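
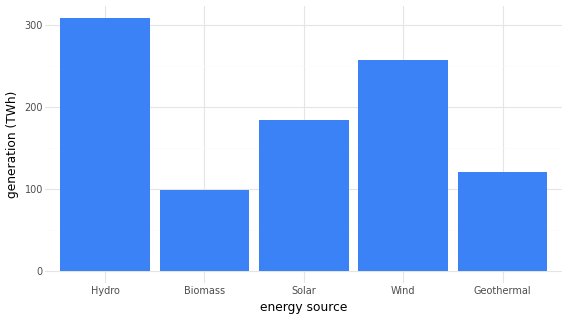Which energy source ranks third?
Top 4: Hydro ≈ 300, Wind ≈ 250, Solar ≈ 200, Geothermal ≈ 100.

Solar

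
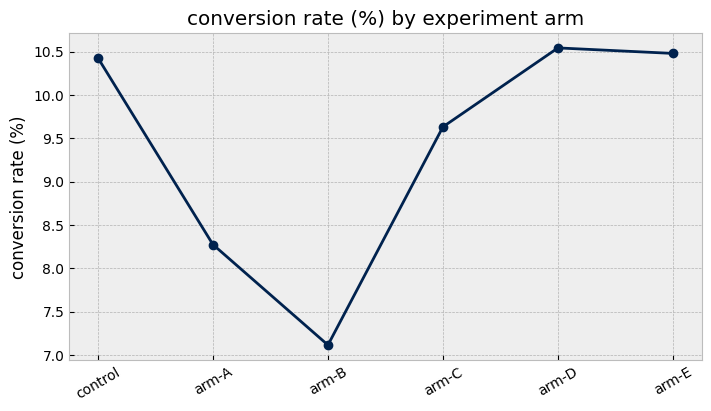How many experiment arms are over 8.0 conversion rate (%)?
Above 8.0: control, arm-A, arm-C, arm-D, arm-E.

5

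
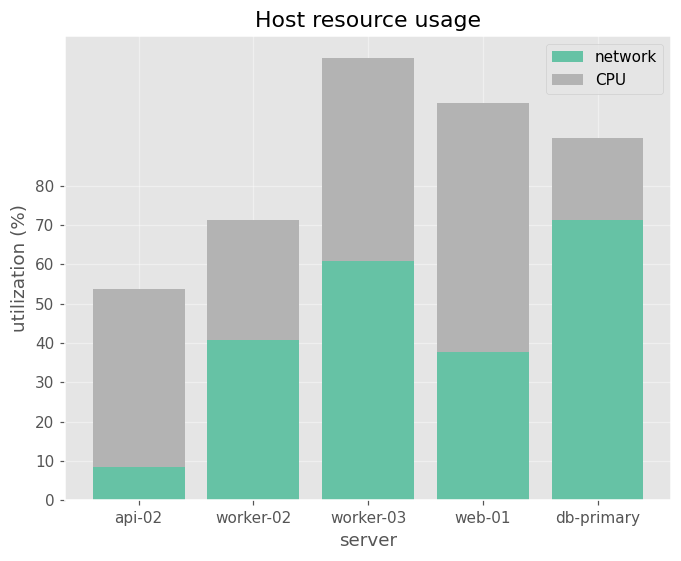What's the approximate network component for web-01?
≈ 40

network top ≈ 40, bottom ≈ 0; segment ≈ 40.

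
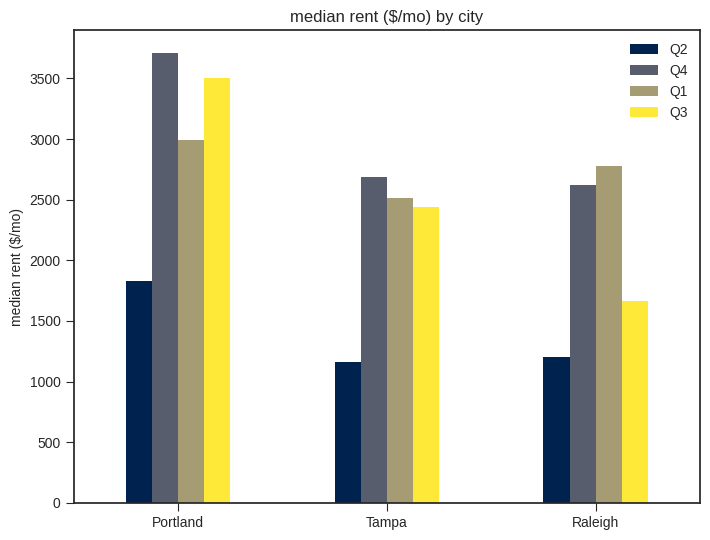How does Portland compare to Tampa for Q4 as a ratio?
≈ 1.4×

Portland ≈ 3500, Tampa ≈ 2500; 3500/2500 ≈ 1.4.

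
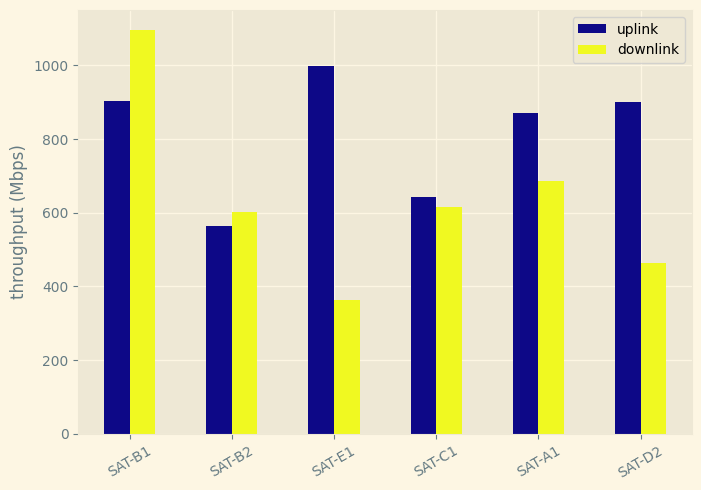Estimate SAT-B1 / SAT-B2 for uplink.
SAT-B1 ≈ 900, SAT-B2 ≈ 600; 900/600 ≈ 1.5.

≈ 1.5×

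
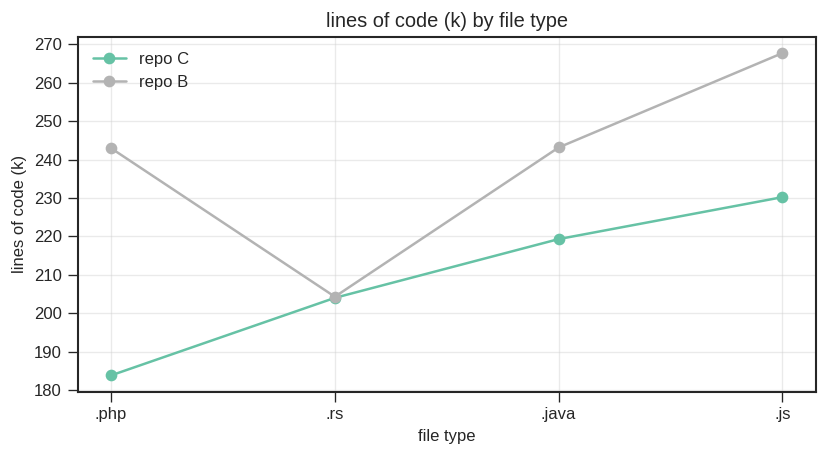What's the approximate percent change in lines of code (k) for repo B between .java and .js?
.java ≈ 240, .js ≈ 270; (270 − 240) / 240 ≈ +12.5%.

≈ +12.5%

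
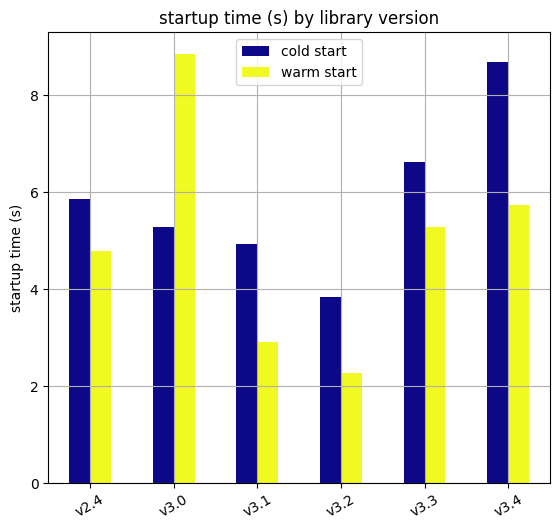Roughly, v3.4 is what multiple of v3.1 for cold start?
≈ 1.8×

v3.4 ≈ 9, v3.1 ≈ 5; 9/5 ≈ 1.8.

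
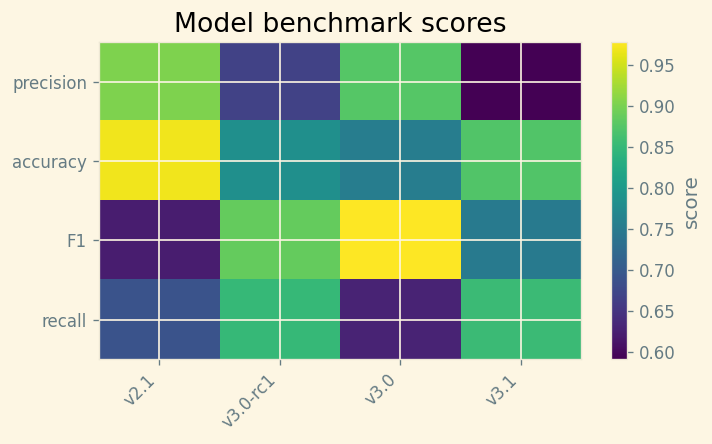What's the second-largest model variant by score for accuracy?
Top 3 for accuracy: v2.1 ≈ 0.95, v3.1 ≈ 0.85, v3.0-rc1 ≈ 0.80.

v3.1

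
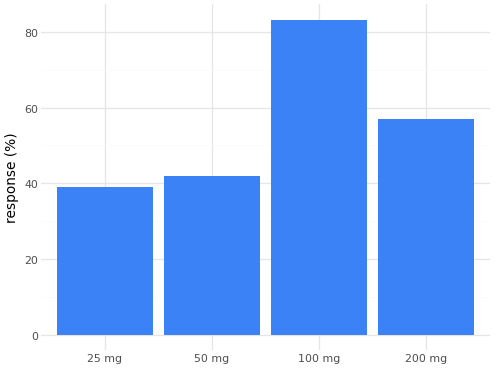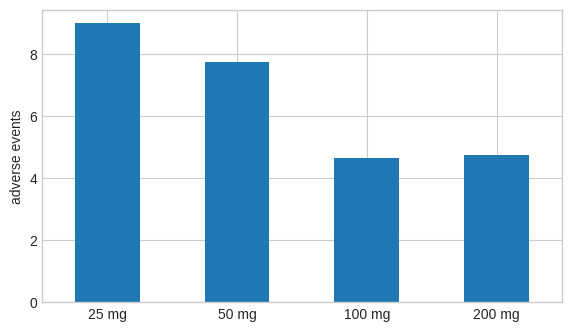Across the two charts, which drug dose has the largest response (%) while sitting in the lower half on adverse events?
Chart 2 median adverse events ≈ 6; below-median drug doses: 100 mg, 200 mg. Among those, 100 mg has the highest response (%) (≈ 80).

100 mg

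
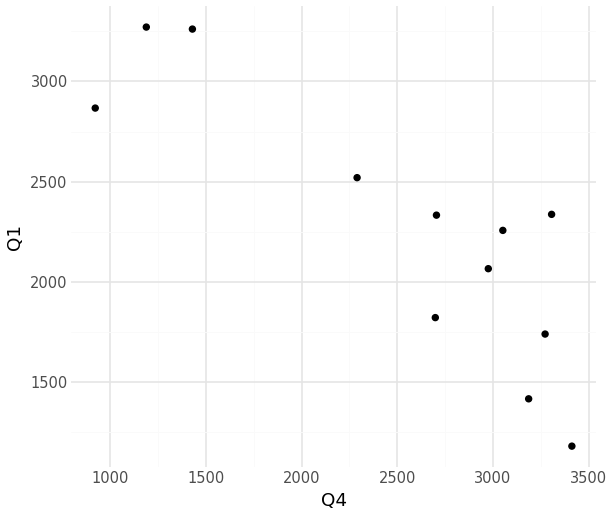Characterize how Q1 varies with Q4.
Points are negatively correlated; strong (|r| ≈ 0.9).

negative, strong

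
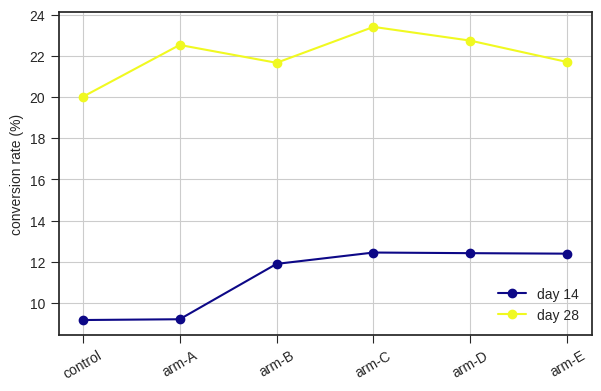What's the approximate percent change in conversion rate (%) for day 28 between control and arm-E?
control ≈ 20, arm-E ≈ 22; (22 − 20) / 20 ≈ +10%.

≈ +10%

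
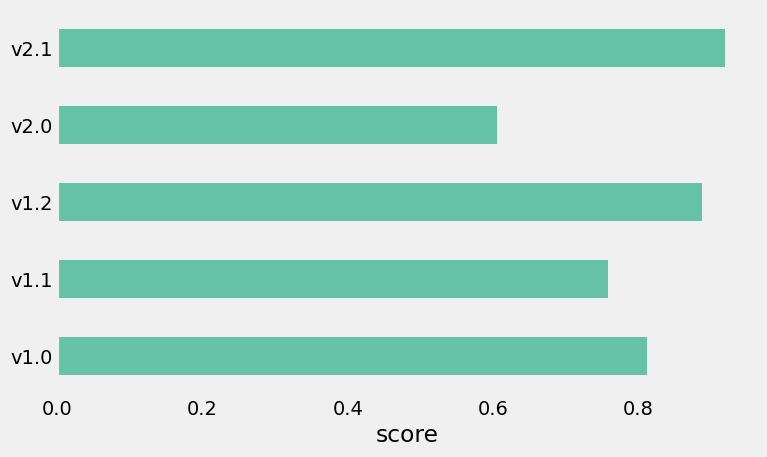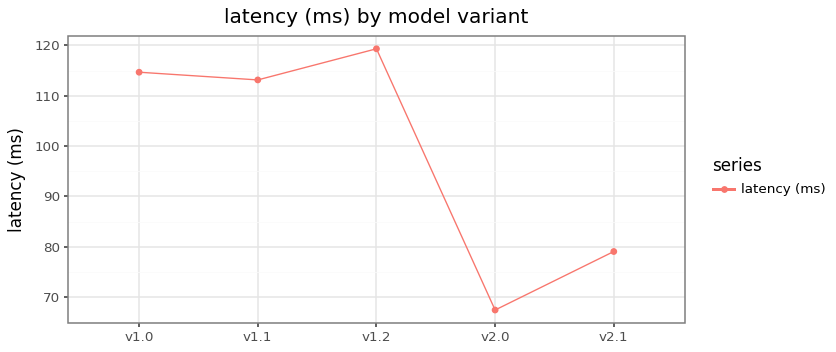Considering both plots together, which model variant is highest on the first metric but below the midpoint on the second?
Chart 2 median latency (ms) ≈ 120; below-median model variants: v2.0, v2.1. Among those, v2.1 has the highest score (≈ 0.9).

v2.1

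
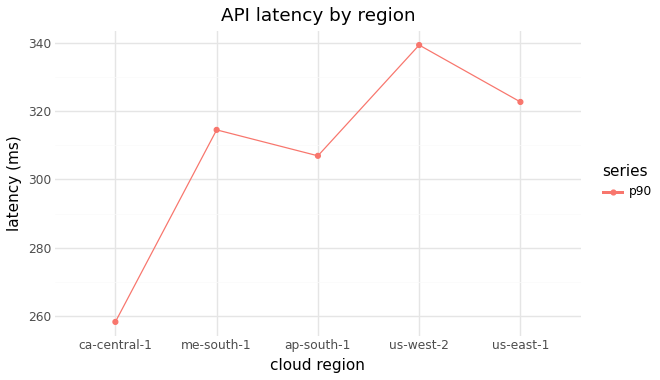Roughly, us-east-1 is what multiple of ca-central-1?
us-east-1 ≈ 320, ca-central-1 ≈ 260; 320/260 ≈ 1.23.

≈ 1.23×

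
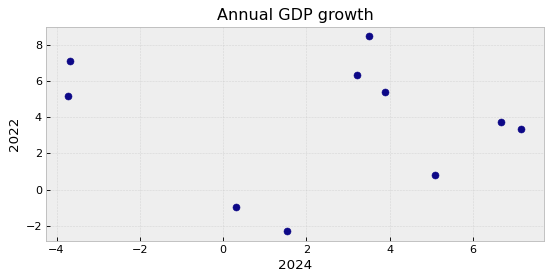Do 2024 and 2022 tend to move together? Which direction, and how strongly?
Points are roughly uncorrelated; weak (|r| ≈ 0.1).

no clear correlation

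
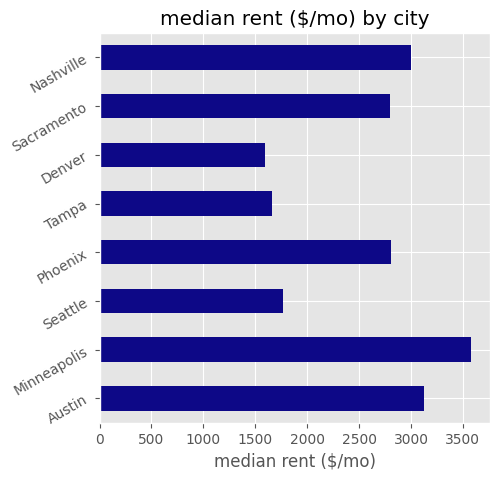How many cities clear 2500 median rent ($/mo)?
Above 2500: Austin, Minneapolis, Phoenix, Sacramento, Nashville.

5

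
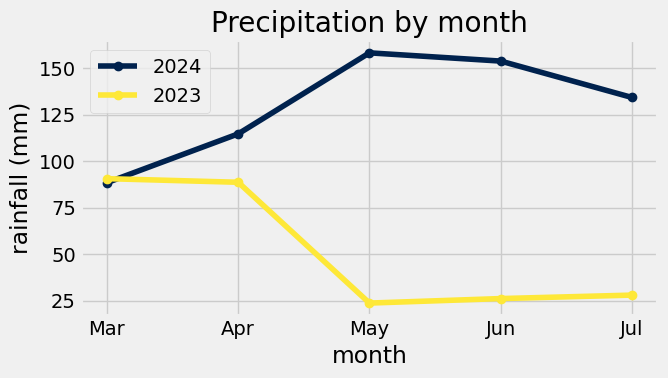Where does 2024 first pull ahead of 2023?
Apr

Mar: 2024 ≈ 80 vs 2023 ≈ 100 (not yet); Apr: 2024 ≈ 120 vs 2023 ≈ 80 (first crossover).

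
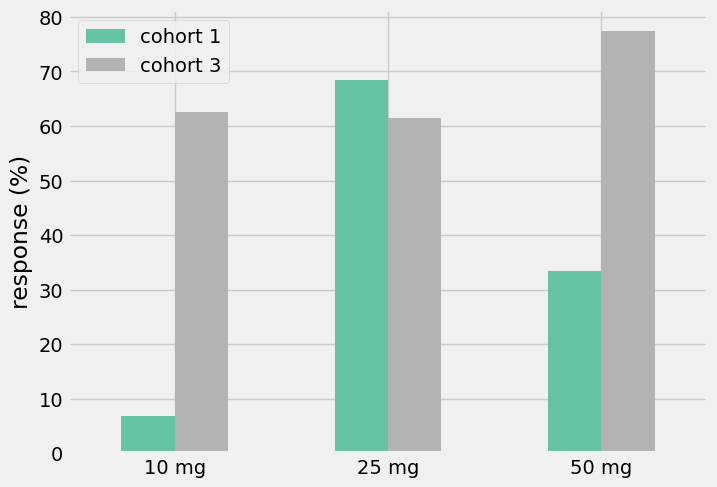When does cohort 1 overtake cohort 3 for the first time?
10 mg: cohort 1 ≈ 10 vs cohort 3 ≈ 60 (not yet); 25 mg: cohort 1 ≈ 70 vs cohort 3 ≈ 60 (first crossover).

25 mg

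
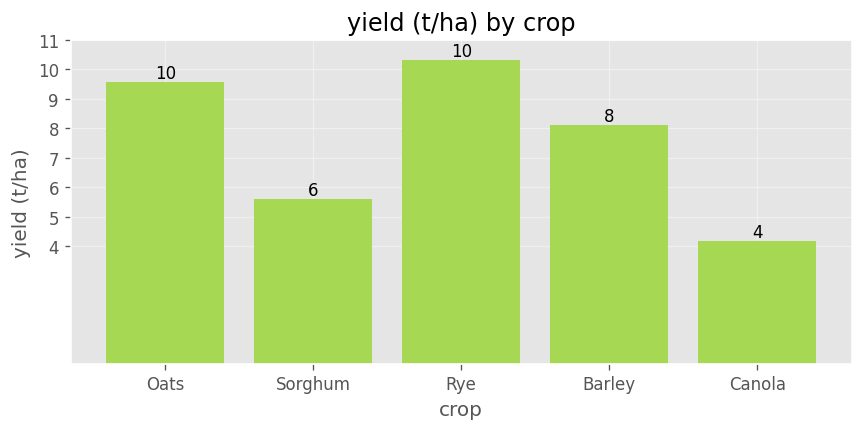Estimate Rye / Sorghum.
Rye ≈ 10, Sorghum ≈ 6; 10/6 ≈ 1.67.

≈ 1.67×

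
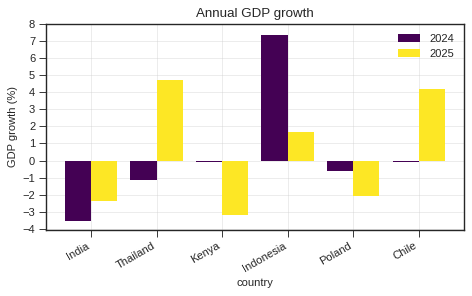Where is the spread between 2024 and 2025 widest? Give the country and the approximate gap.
Thailand, ≈ 6 %

Thailand: 2024 ≈ -1, 2025 ≈ 5 → gap ≈ 6. Next-largest (Indonesia) is only ≈ 5.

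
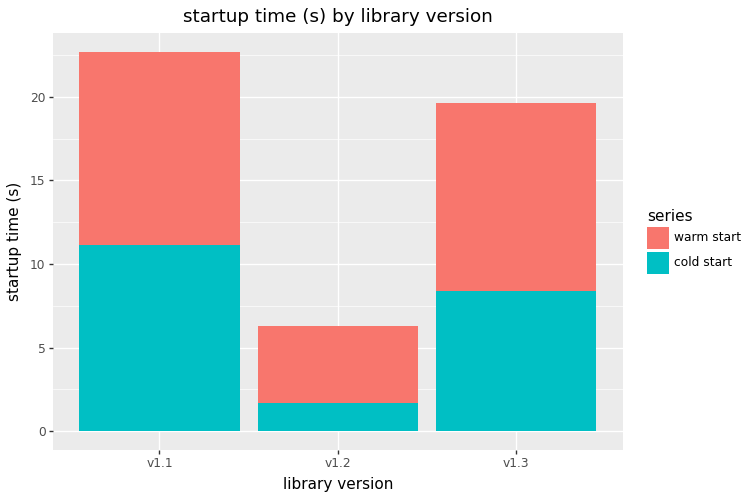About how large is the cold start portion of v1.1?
≈ 12

cold start top ≈ 12, bottom ≈ 0; segment ≈ 12.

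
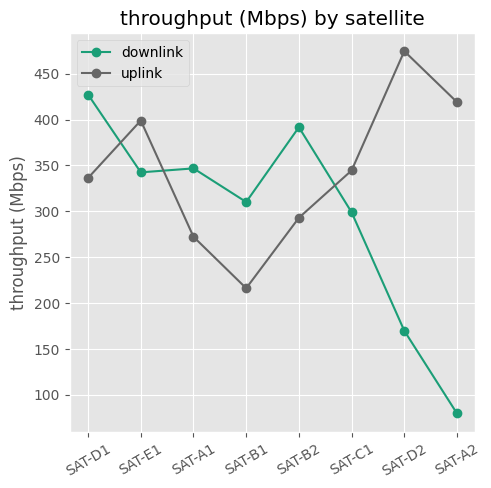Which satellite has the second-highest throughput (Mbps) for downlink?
Top 3 for downlink: SAT-D1 ≈ 450, SAT-B2 ≈ 400, SAT-A1 ≈ 350.

SAT-B2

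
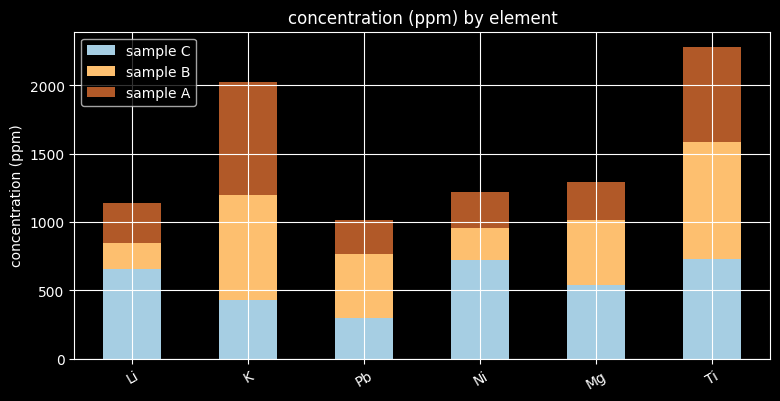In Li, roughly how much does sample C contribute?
≈ 600

sample C top ≈ 600, bottom ≈ 0; segment ≈ 600.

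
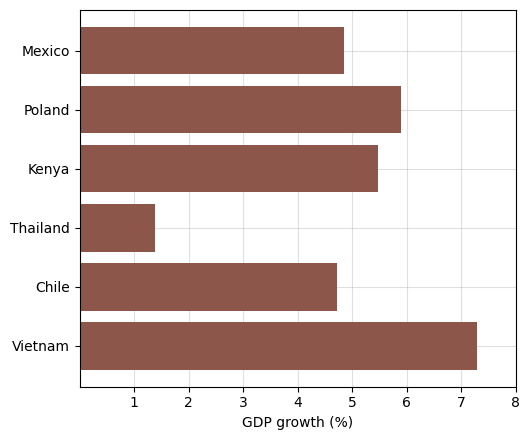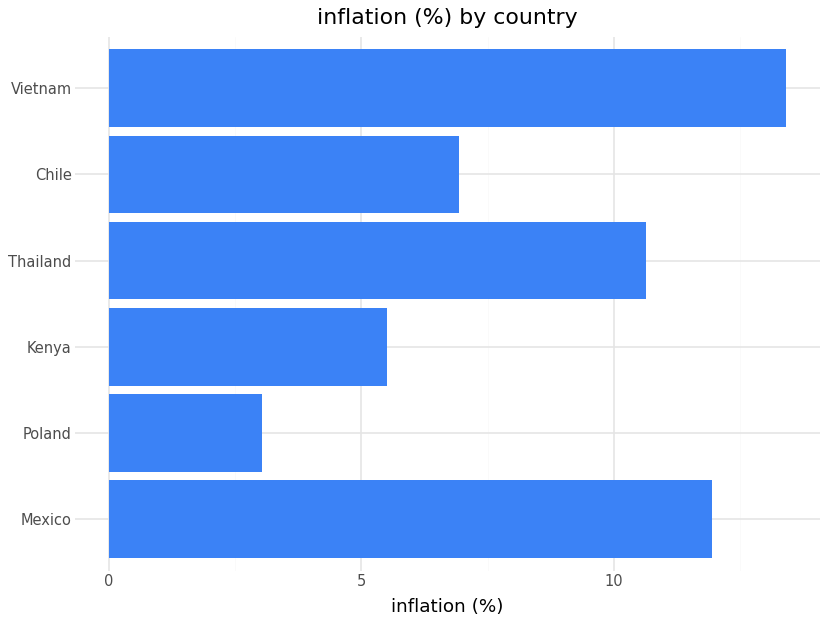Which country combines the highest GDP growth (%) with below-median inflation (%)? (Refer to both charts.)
Poland

Chart 2 median inflation (%) ≈ 8; below-median countries: Poland, Kenya, Chile. Among those, Poland has the highest GDP growth (%) (≈ 6).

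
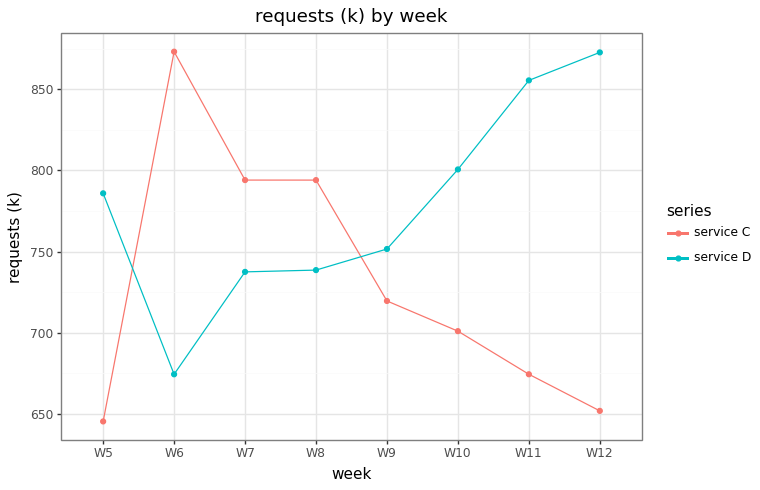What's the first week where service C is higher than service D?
W5: service C ≈ 640 vs service D ≈ 780 (not yet); W6: service C ≈ 880 vs service D ≈ 680 (first crossover).

W6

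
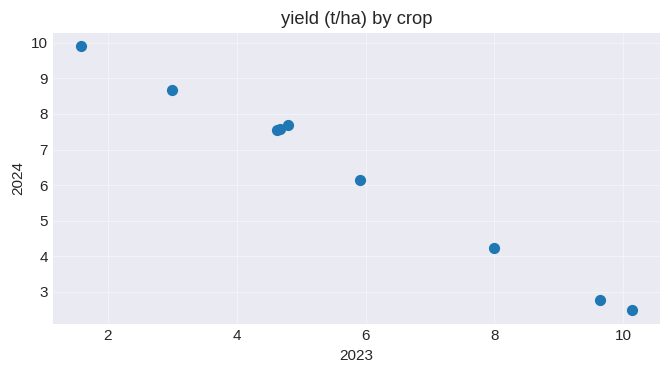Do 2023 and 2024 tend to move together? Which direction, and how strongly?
Points are negatively correlated; strong (|r| ≈ 1.0).

negative, strong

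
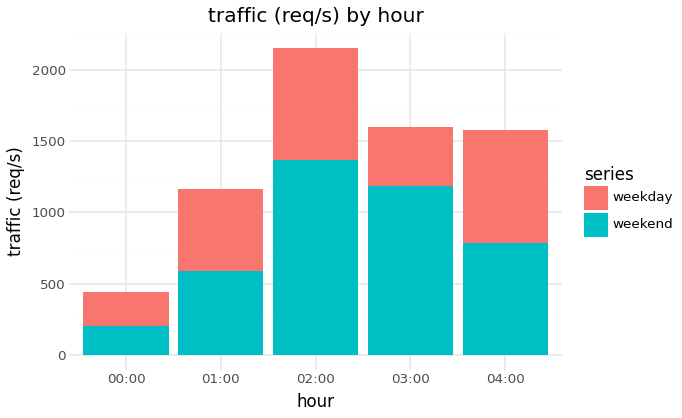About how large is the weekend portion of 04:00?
≈ 800

weekend top ≈ 800, bottom ≈ 0; segment ≈ 800.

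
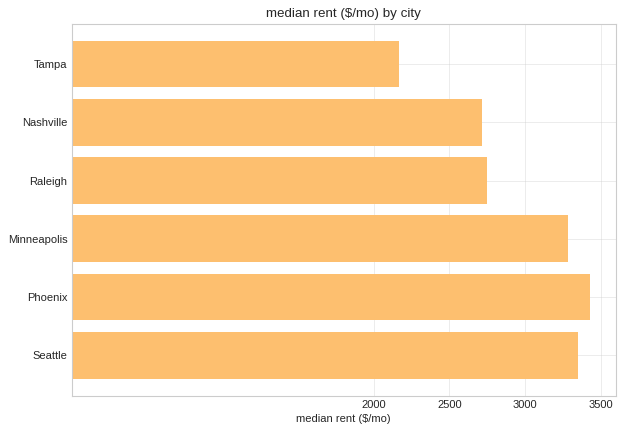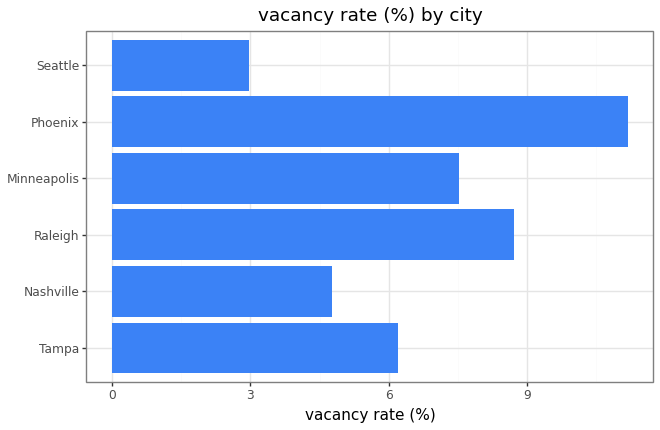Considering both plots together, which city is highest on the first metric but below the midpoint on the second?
Seattle

Chart 2 median vacancy rate (%) ≈ 6; below-median cities: Tampa, Nashville, Seattle. Among those, Seattle has the highest median rent ($/mo) (≈ 3500).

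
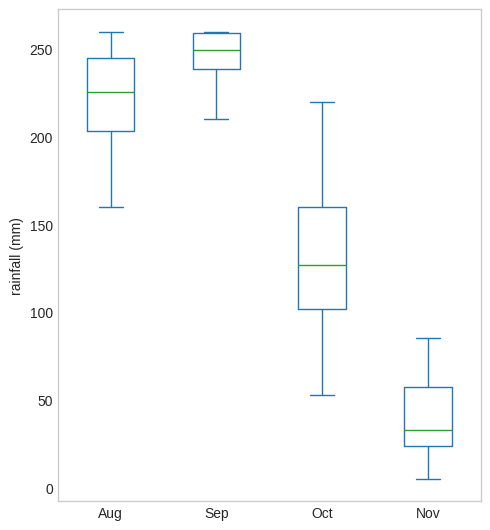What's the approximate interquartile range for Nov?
≈ 40

Q3 ≈ 60, Q1 ≈ 20; IQR ≈ 40.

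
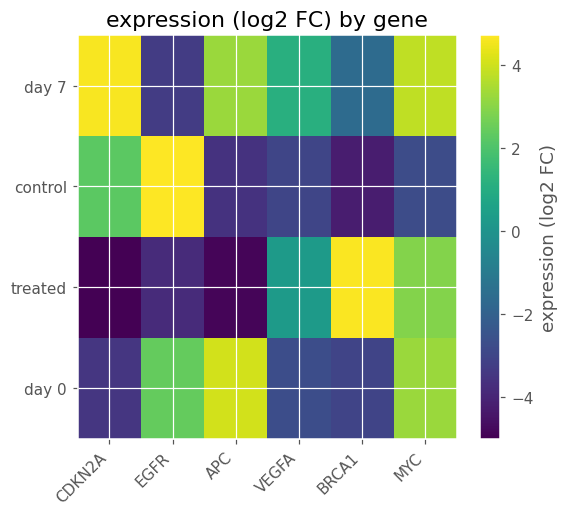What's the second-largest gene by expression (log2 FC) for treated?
Top 3 for treated: BRCA1 ≈ 5, MYC ≈ 3, VEGFA ≈ 0.

MYC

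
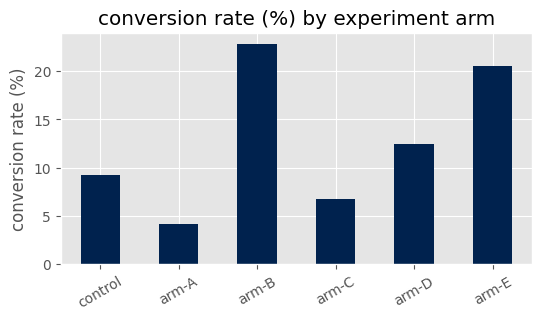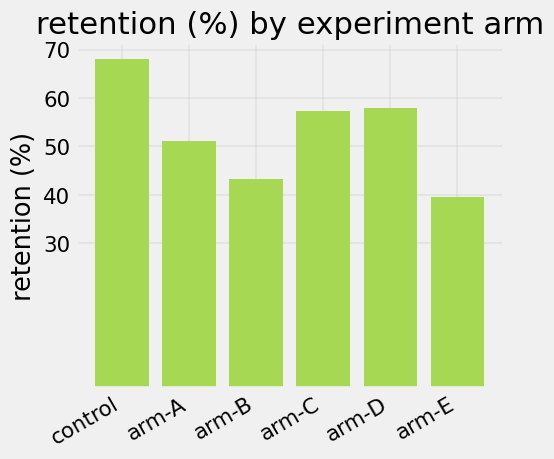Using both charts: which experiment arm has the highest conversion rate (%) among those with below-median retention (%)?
arm-B

Chart 2 median retention (%) ≈ 50; below-median experiment arms: arm-A, arm-B, arm-E. Among those, arm-B has the highest conversion rate (%) (≈ 25).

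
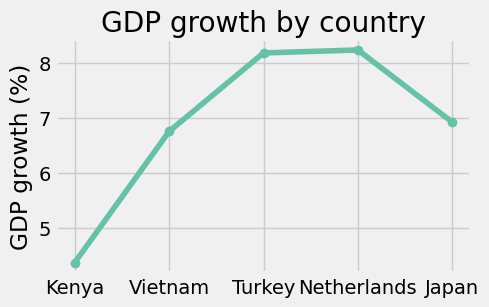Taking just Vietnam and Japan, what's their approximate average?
≈ 7

(7.0 + 7.0) / 2 ≈ 7.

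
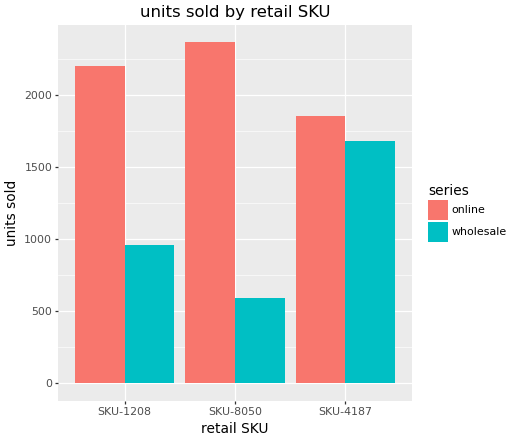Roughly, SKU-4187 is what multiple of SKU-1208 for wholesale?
≈ 1.6×

SKU-4187 ≈ 1600, SKU-1208 ≈ 1000; 1600/1000 ≈ 1.6.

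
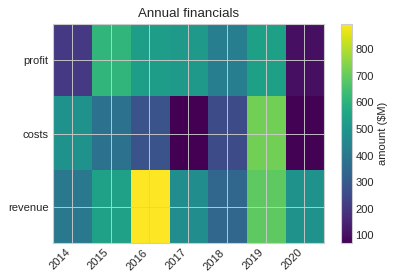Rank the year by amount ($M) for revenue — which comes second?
2019

Top 3 for revenue: 2016 ≈ 900, 2019 ≈ 700, 2015 ≈ 500.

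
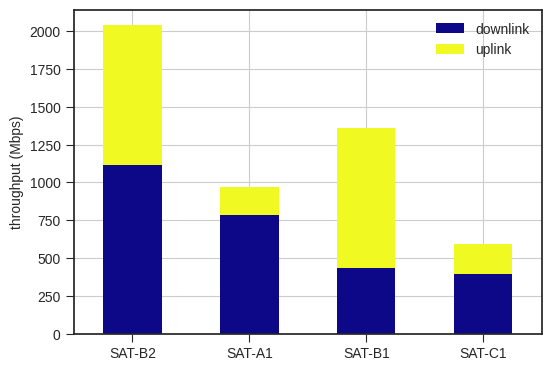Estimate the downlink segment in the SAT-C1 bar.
downlink top ≈ 400, bottom ≈ 0; segment ≈ 400.

≈ 400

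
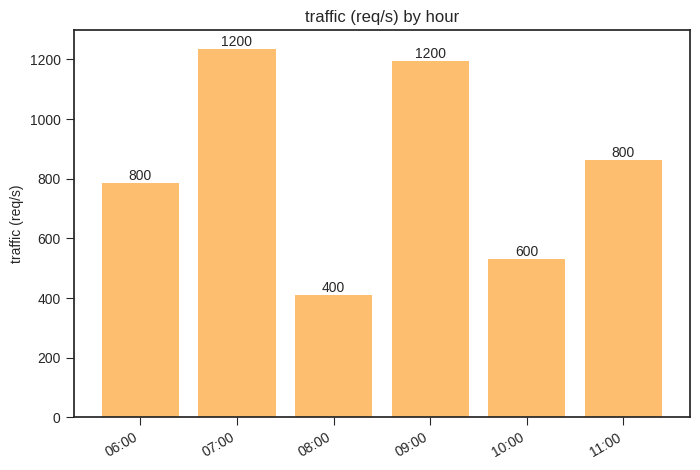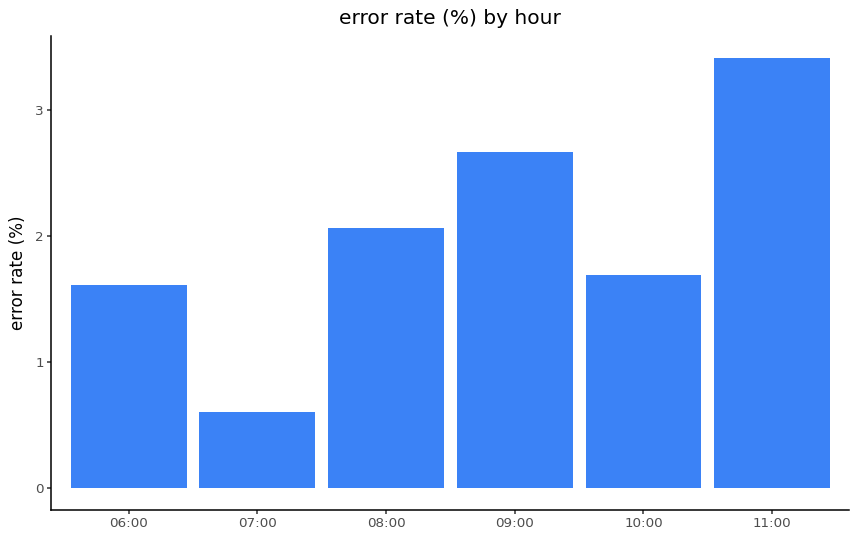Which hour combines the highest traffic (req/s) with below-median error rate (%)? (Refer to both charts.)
Chart 2 median error rate (%) ≈ 2; below-median hours: 06:00, 07:00, 10:00. Among those, 07:00 has the highest traffic (req/s) (≈ 1200).

07:00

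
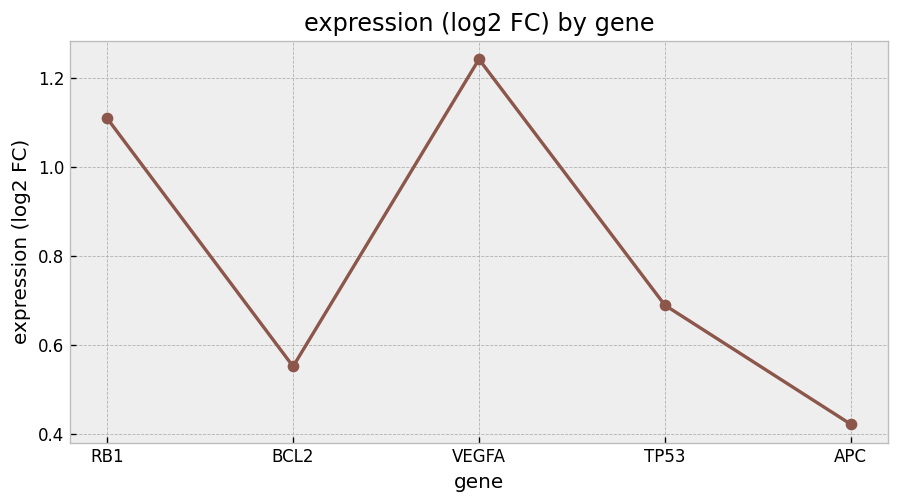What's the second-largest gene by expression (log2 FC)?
RB1

Top 3: VEGFA ≈ 1.2, RB1 ≈ 1.1, TP53 ≈ 0.7.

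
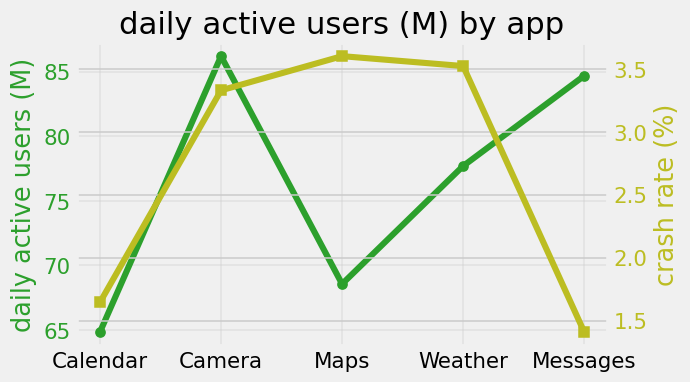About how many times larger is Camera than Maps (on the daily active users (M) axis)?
≈ 1.26×

Camera ≈ 86, Maps ≈ 68; 86/68 ≈ 1.26.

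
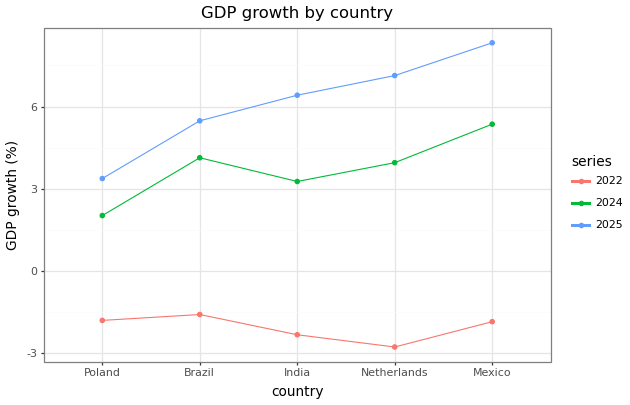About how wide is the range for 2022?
Max Brazil ≈ -2, min Netherlands ≈ -3; range ≈ 1.

≈ 1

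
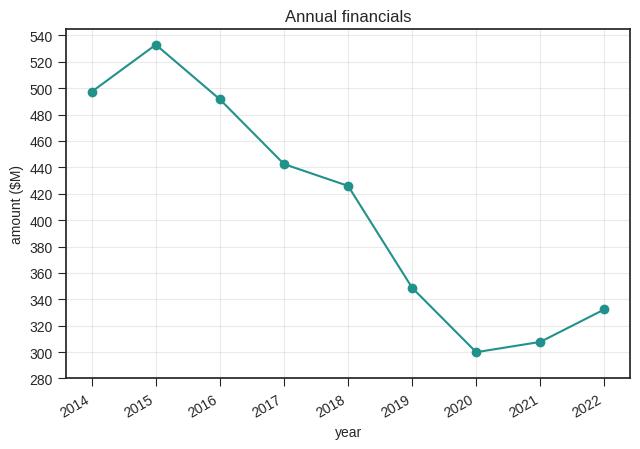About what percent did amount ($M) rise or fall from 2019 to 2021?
2019 ≈ 340, 2021 ≈ 300; (300 − 340) / 340 ≈ -11.8%.

≈ -11.8%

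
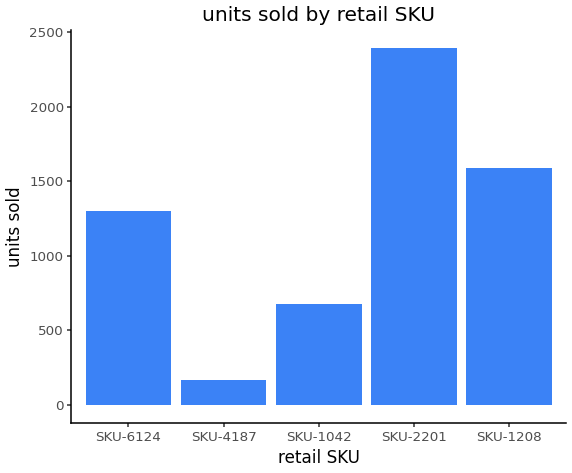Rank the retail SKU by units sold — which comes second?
SKU-1208

Top 3: SKU-2201 ≈ 2400, SKU-1208 ≈ 1600, SKU-6124 ≈ 1200.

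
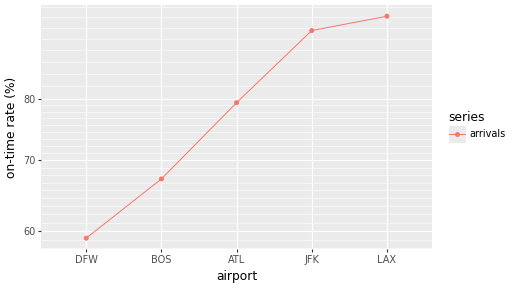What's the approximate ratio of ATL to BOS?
≈ 1.23×

ATL ≈ 80, BOS ≈ 65; 80/65 ≈ 1.23.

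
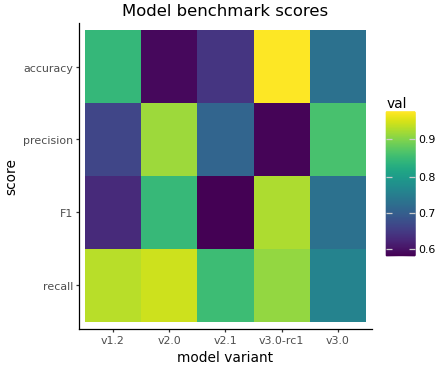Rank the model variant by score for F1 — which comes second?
Top 3 for F1: v3.0-rc1 ≈ 0.95, v2.0 ≈ 0.85, v3.0 ≈ 0.75.

v2.0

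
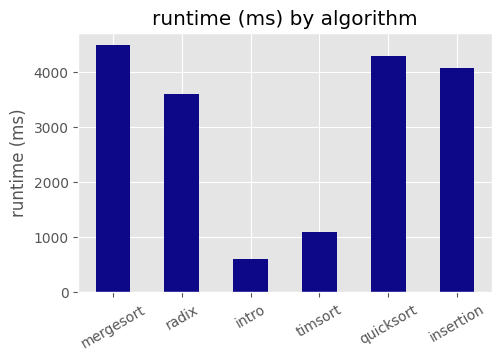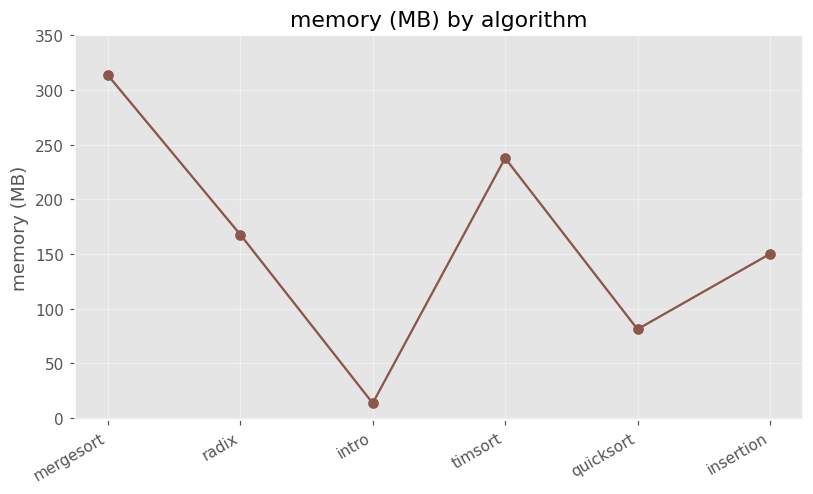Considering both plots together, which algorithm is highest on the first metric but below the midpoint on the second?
Chart 2 median memory (MB) ≈ 150; below-median algorithms: intro, quicksort, insertion. Among those, quicksort has the highest runtime (ms) (≈ 4500).

quicksort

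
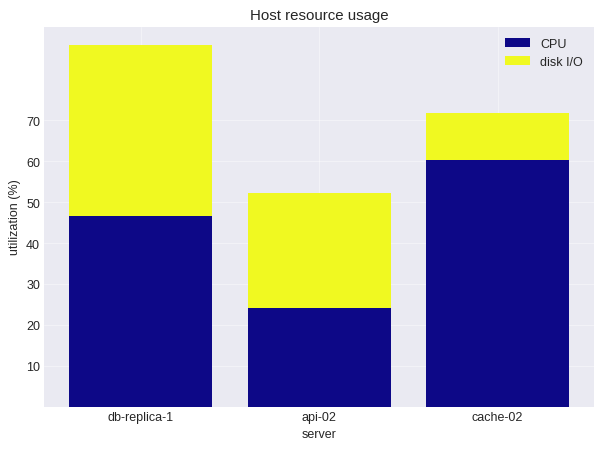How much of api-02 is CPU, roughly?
CPU top ≈ 20, bottom ≈ 0; segment ≈ 20.

≈ 20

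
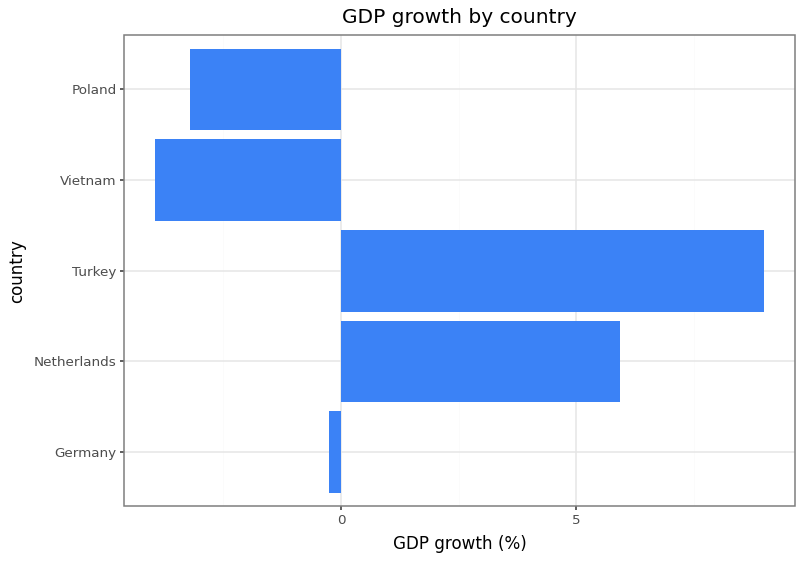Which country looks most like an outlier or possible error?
Turkey ≈ 8; the rest sit between ≈ -4 and ≈ 6.

Turkey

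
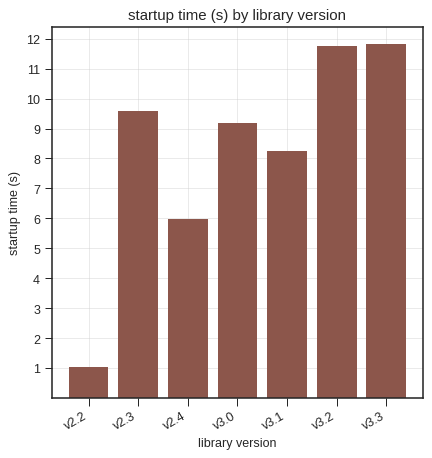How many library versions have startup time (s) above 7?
Above 7: v2.3, v3.0, v3.1, v3.2, v3.3.

5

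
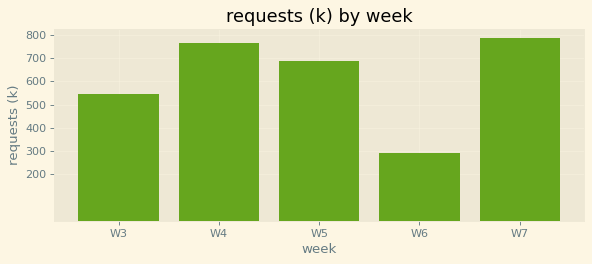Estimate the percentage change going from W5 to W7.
W5 ≈ 700, W7 ≈ 800; (800 − 700) / 700 ≈ +14.3%.

≈ +14.3%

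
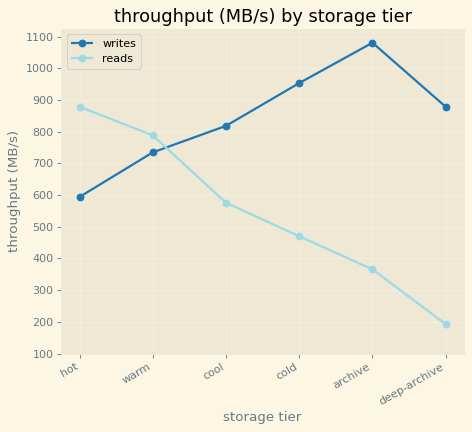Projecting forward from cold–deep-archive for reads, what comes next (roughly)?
≈ 50

Last three: 500, 400, 200 → slope ≈ -150/step → next ≈ 50.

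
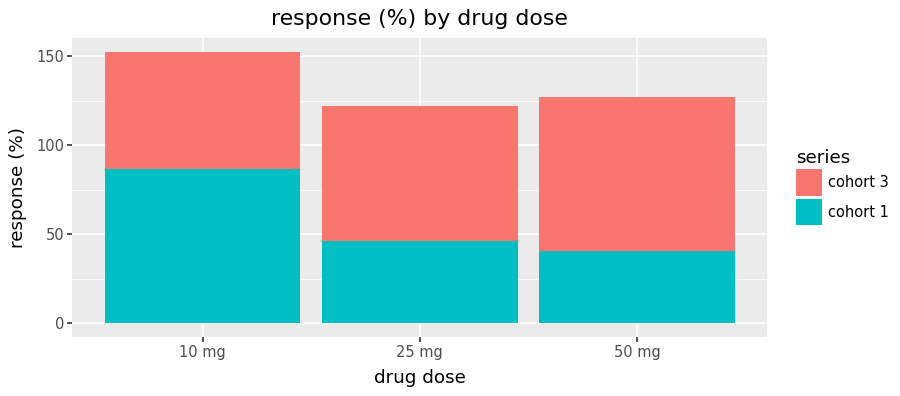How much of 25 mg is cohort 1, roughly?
cohort 1 top ≈ 40, bottom ≈ 0; segment ≈ 40.

≈ 40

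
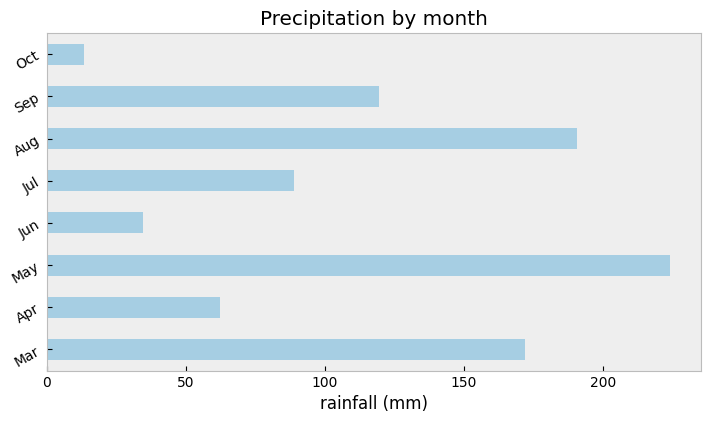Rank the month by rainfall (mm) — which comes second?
Aug

Top 3: May ≈ 220, Aug ≈ 200, Mar ≈ 180.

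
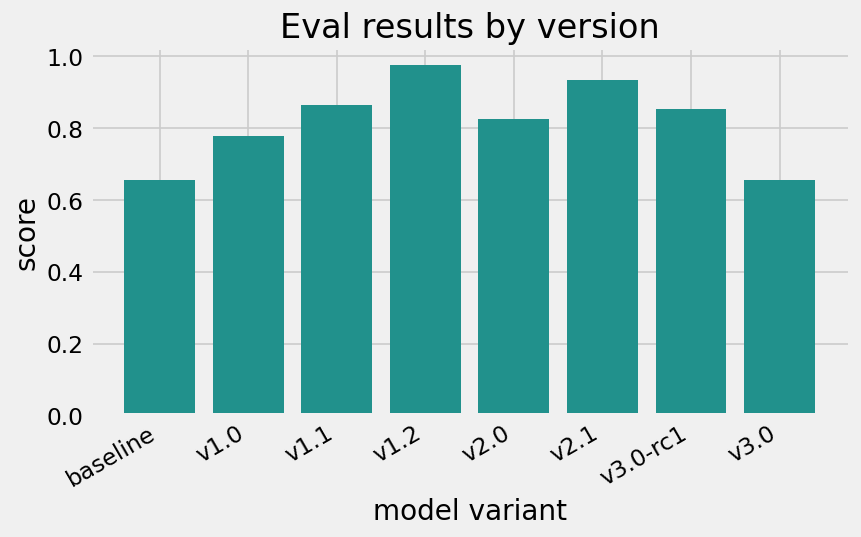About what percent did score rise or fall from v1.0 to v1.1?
≈ +12.5%

v1.0 ≈ 0.8, v1.1 ≈ 0.9; (0.9 − 0.8) / 0.8 ≈ +12.5%.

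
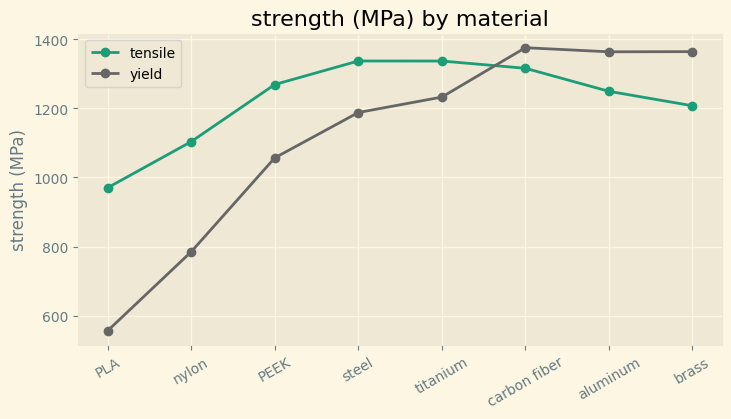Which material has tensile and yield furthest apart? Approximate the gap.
PLA: tensile ≈ 1000, yield ≈ 600 → gap ≈ 400. Next-largest (nylon) is only ≈ 300.

PLA, ≈ 400 MPa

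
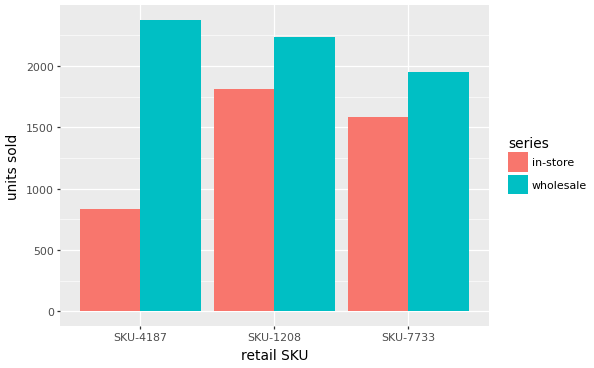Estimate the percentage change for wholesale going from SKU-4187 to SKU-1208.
≈ -8.3%

SKU-4187 ≈ 2400, SKU-1208 ≈ 2200; (2200 − 2400) / 2400 ≈ -8.3%.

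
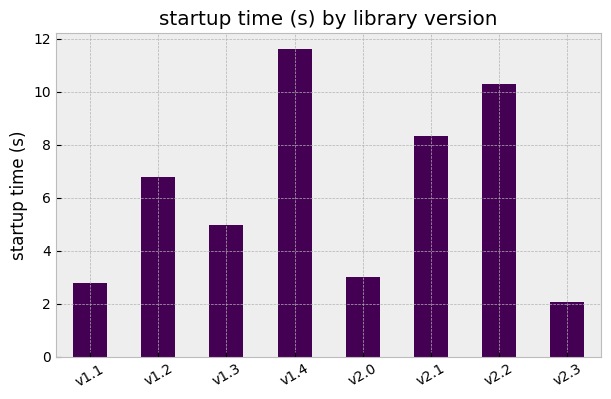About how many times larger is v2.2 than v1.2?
v2.2 ≈ 10, v1.2 ≈ 7; 10/7 ≈ 1.43.

≈ 1.43×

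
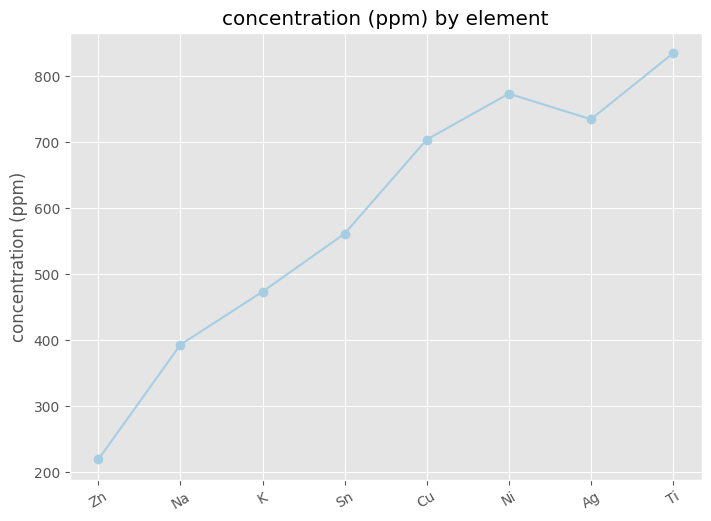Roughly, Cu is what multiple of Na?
≈ 1.75×

Cu ≈ 700, Na ≈ 400; 700/400 ≈ 1.75.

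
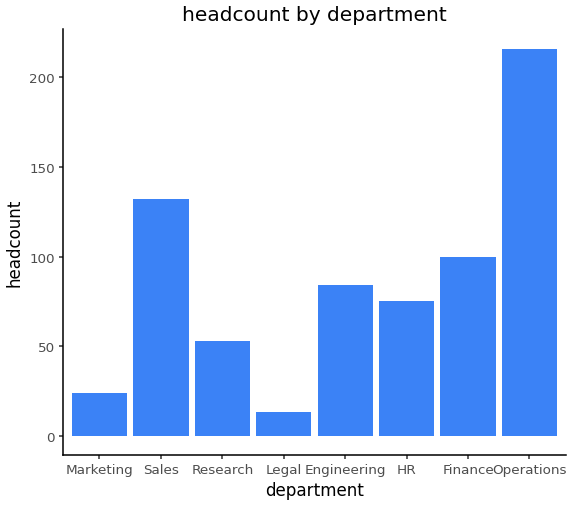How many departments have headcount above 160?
1

Above 160: Operations.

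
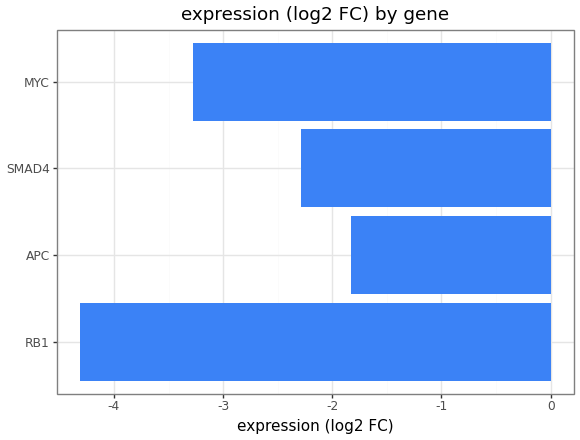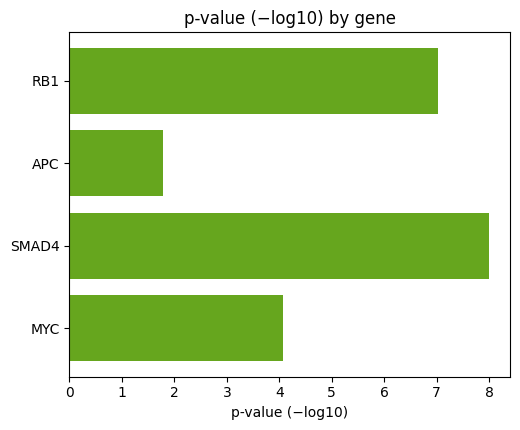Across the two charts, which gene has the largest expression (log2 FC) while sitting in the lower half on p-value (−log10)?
APC

Chart 2 median p-value (−log10) ≈ 6; below-median genes: APC, MYC. Among those, APC has the highest expression (log2 FC) (≈ -2).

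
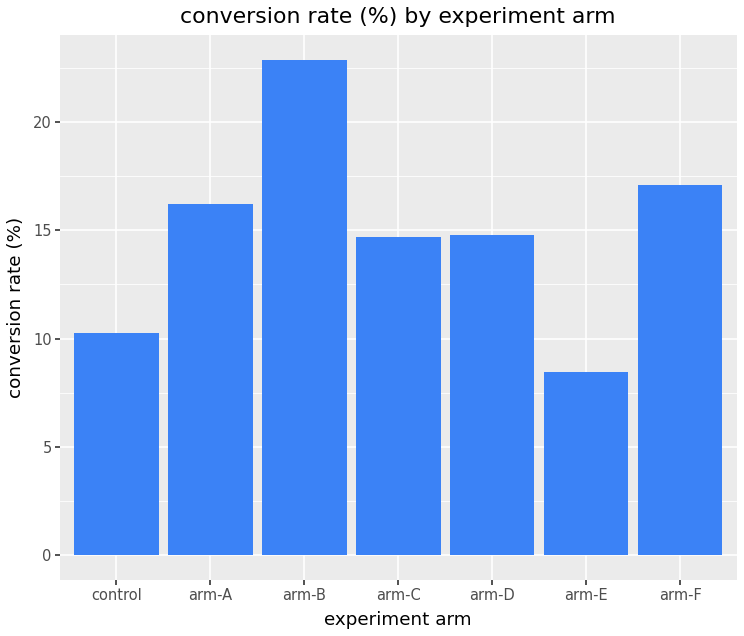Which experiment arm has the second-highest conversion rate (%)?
arm-F

Top 3: arm-B ≈ 22, arm-F ≈ 18, arm-A ≈ 16.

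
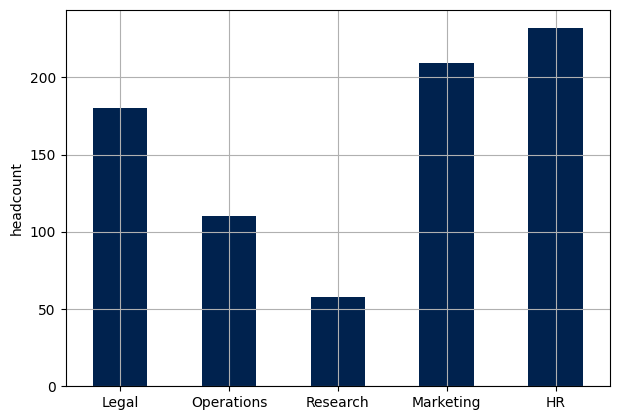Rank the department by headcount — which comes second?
Marketing

Top 3: HR ≈ 240, Marketing ≈ 200, Legal ≈ 180.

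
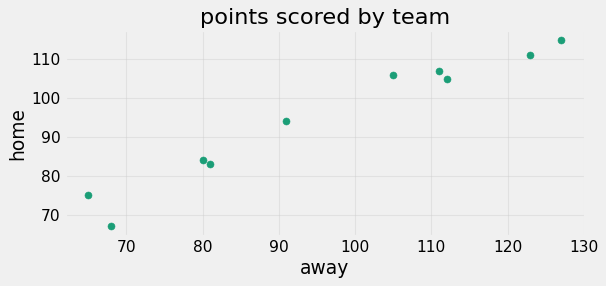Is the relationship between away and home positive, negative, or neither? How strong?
positive, strong

Points are positively correlated; strong (|r| ≈ 1.0).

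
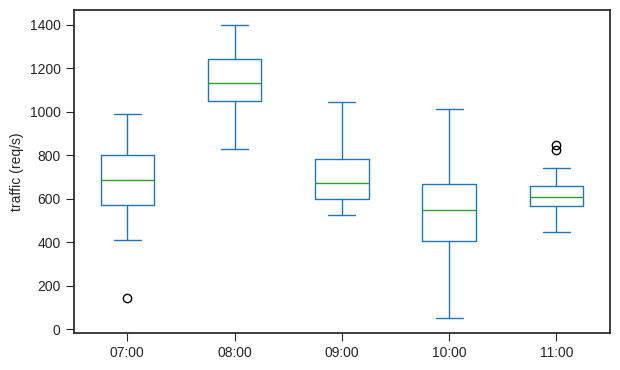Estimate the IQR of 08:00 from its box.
Q3 ≈ 1250, Q1 ≈ 1050; IQR ≈ 200.

≈ 200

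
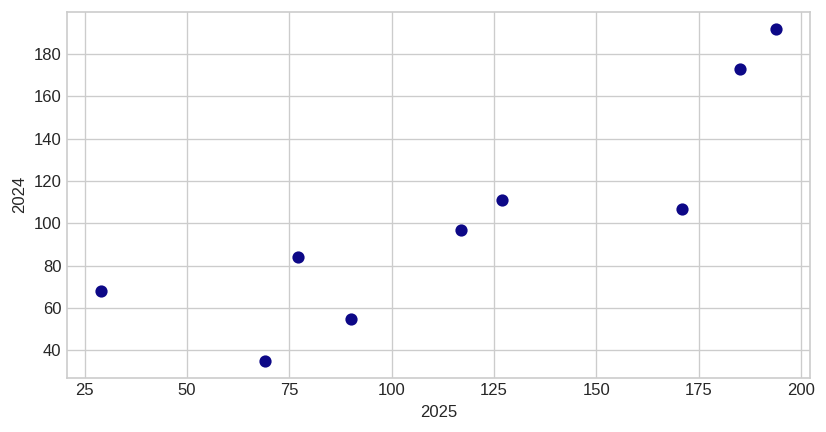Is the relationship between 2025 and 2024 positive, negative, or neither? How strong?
positive, strong

Points are positively correlated; strong (|r| ≈ 0.9).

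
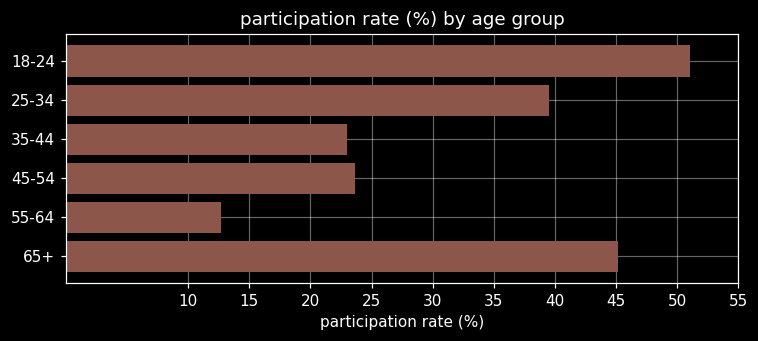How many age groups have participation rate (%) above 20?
5

Above 20: 18-24, 25-34, 35-44, 45-54, 65+.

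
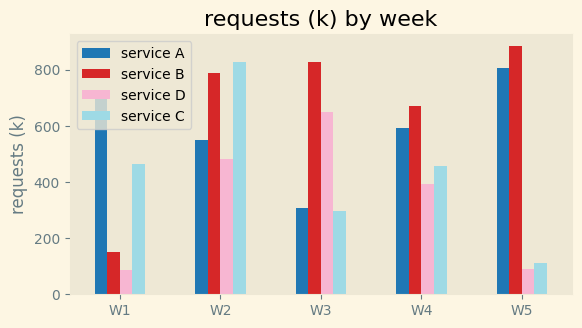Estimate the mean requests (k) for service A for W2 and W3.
≈ 400

(500 + 300) / 2 ≈ 400.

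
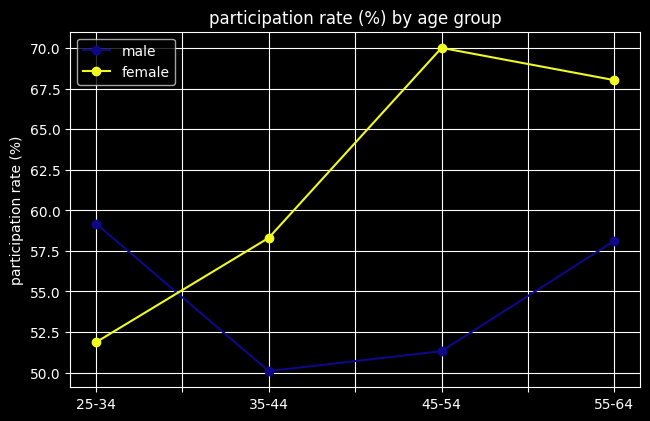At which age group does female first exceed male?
25-34: female ≈ 52 vs male ≈ 60 (not yet); 35-44: female ≈ 58 vs male ≈ 50 (first crossover).

35-44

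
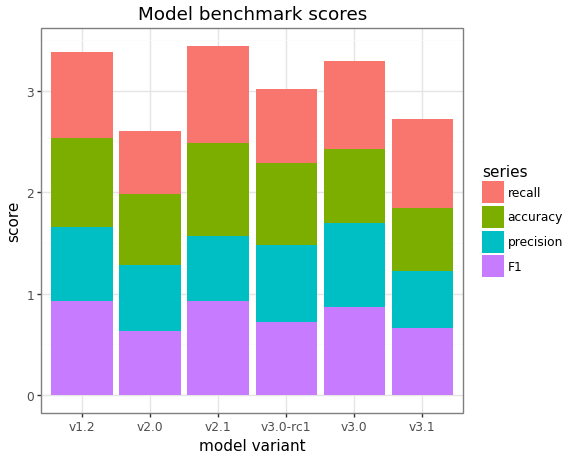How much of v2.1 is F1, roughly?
≈ 1.0

F1 top ≈ 1.0, bottom ≈ 0.0; segment ≈ 1.0.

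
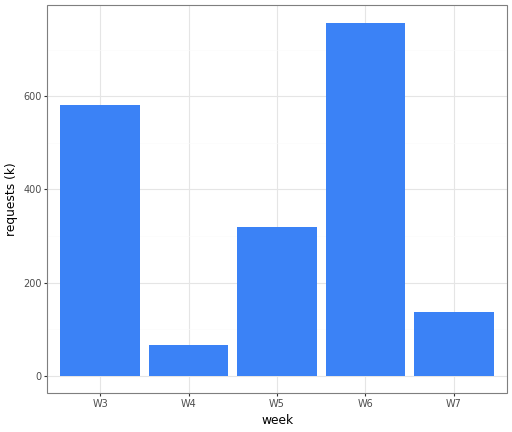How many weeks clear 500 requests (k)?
2

Above 500: W3, W6.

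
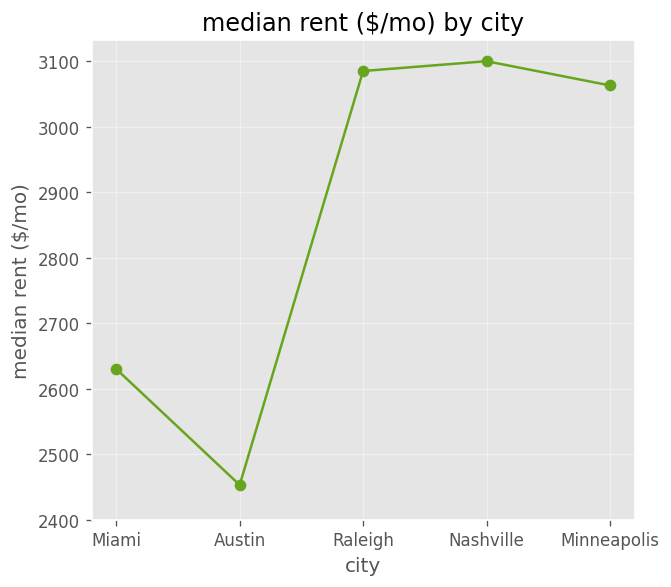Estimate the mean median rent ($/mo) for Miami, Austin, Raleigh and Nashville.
≈ 2825

(2600 + 2500 + 3100 + 3100) / 4 ≈ 2825.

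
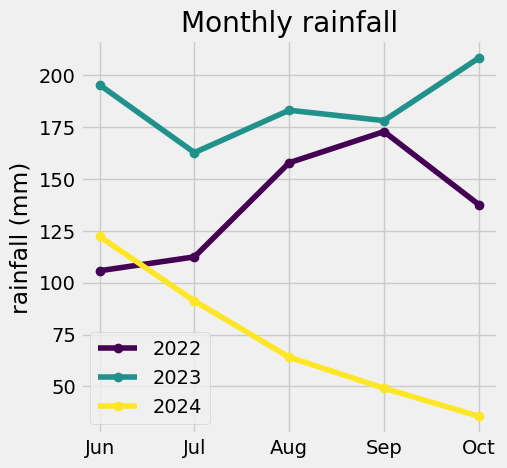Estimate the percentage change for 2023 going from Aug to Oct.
≈ +11.1%

Aug ≈ 180, Oct ≈ 200; (200 − 180) / 180 ≈ +11.1%.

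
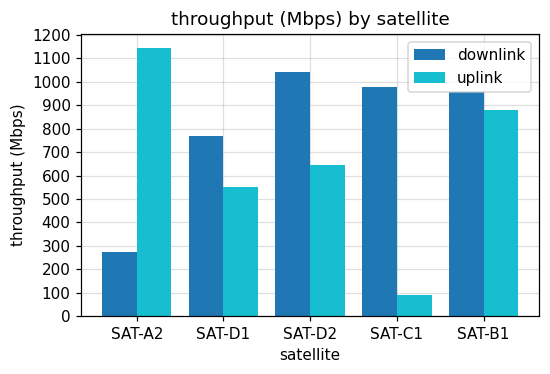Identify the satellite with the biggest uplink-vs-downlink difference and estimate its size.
SAT-C1: uplink ≈ 100, downlink ≈ 1000 → gap ≈ 900. Next-largest (SAT-A2) is only ≈ 800.

SAT-C1, ≈ 900 Mbps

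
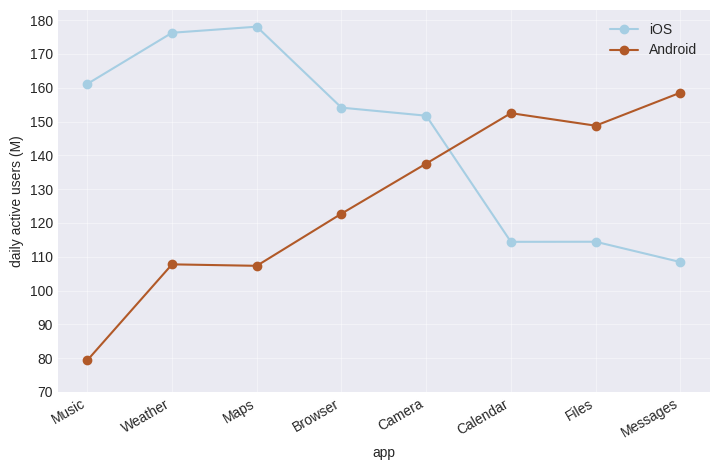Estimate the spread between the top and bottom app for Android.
≈ 80

Max Messages ≈ 160, min Music ≈ 80; range ≈ 80.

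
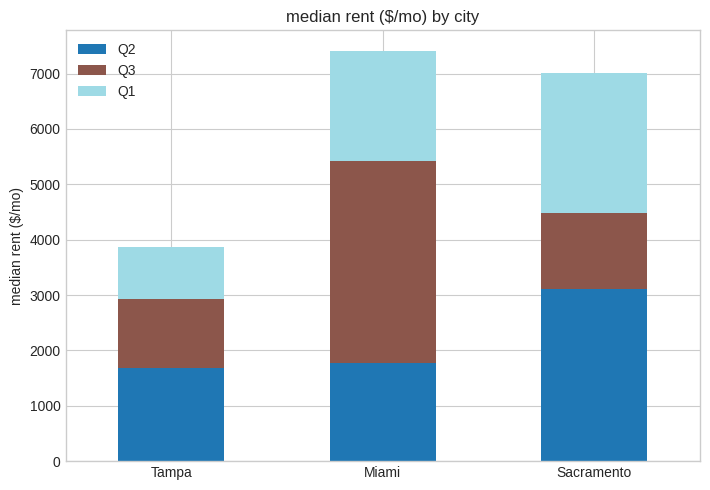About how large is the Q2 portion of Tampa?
Q2 top ≈ 2000, bottom ≈ 0; segment ≈ 2000.

≈ 2000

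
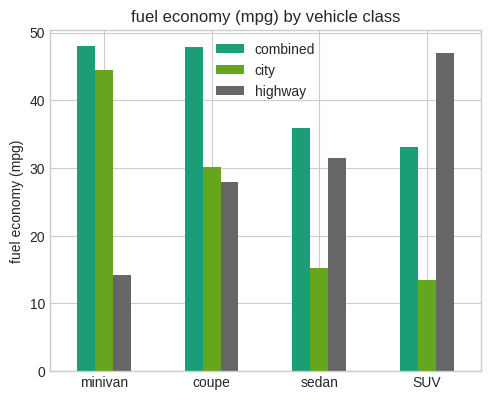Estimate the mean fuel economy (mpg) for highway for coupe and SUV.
(30 + 45) / 2 ≈ 38.

≈ 38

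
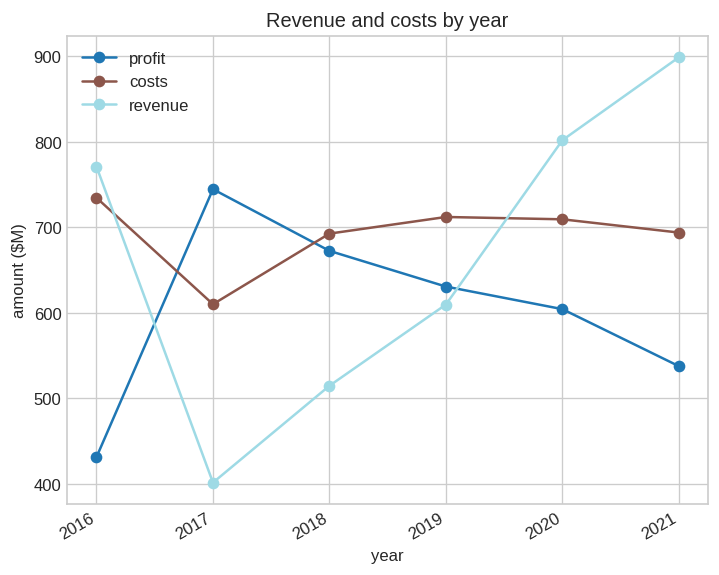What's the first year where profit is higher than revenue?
2017

2016: profit ≈ 450 vs revenue ≈ 750 (not yet); 2017: profit ≈ 750 vs revenue ≈ 400 (first crossover).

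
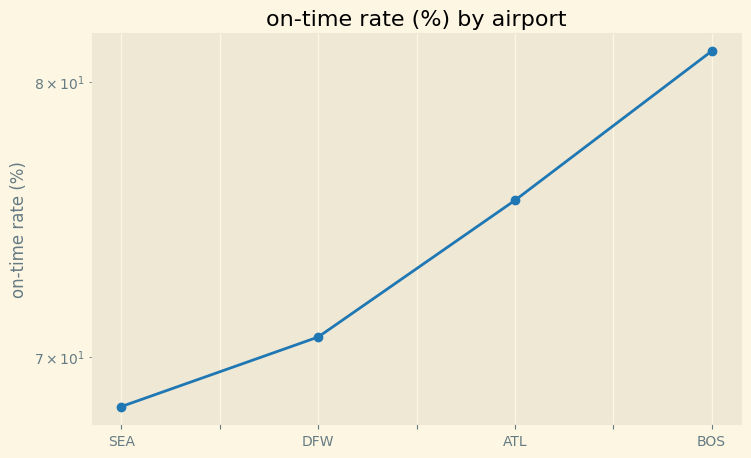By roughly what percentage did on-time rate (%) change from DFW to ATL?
≈ +8.6%

DFW ≈ 70, ATL ≈ 76; (76 − 70) / 70 ≈ +8.6%.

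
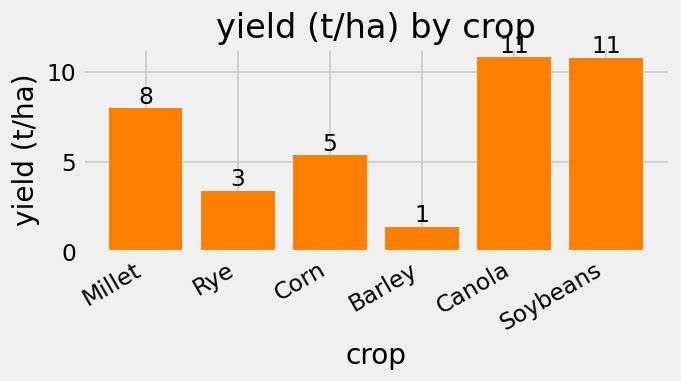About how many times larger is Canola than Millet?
≈ 1.38×

Canola ≈ 11, Millet ≈ 8; 11/8 ≈ 1.38.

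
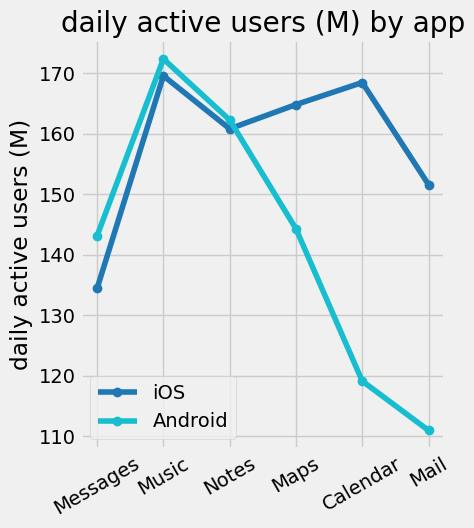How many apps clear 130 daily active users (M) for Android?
Above 130: Messages, Music, Notes, Maps.

4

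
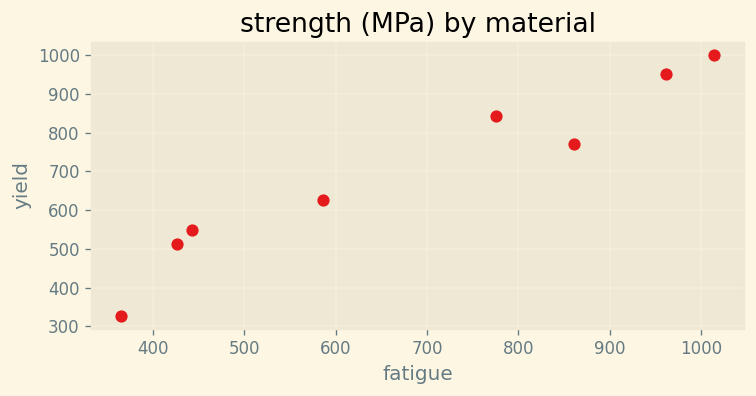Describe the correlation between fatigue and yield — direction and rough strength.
Points are positively correlated; strong (|r| ≈ 1.0).

positive, strong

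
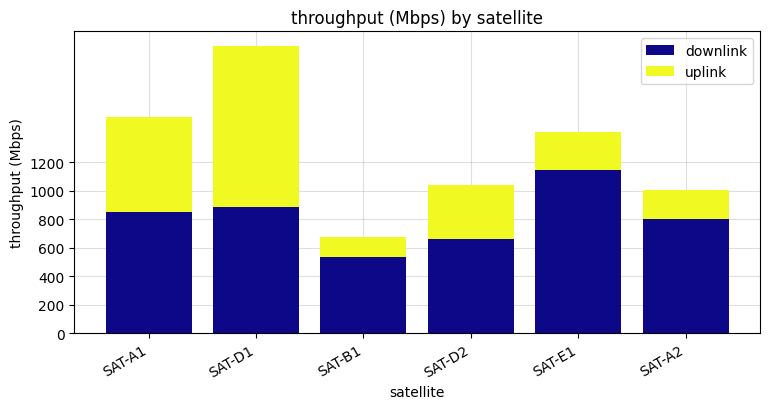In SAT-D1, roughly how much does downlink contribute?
≈ 800

downlink top ≈ 800, bottom ≈ 0; segment ≈ 800.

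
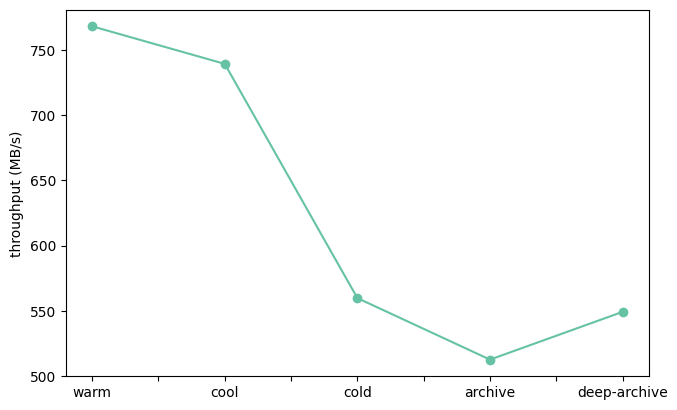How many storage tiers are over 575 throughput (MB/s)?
Above 575: warm, cool.

2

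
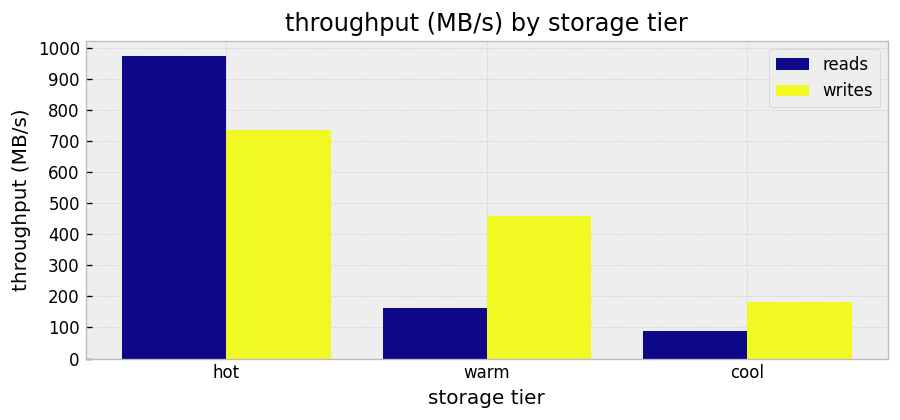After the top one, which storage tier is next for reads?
Top 3 for reads: hot ≈ 1000, warm ≈ 200, cool ≈ 100.

warm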